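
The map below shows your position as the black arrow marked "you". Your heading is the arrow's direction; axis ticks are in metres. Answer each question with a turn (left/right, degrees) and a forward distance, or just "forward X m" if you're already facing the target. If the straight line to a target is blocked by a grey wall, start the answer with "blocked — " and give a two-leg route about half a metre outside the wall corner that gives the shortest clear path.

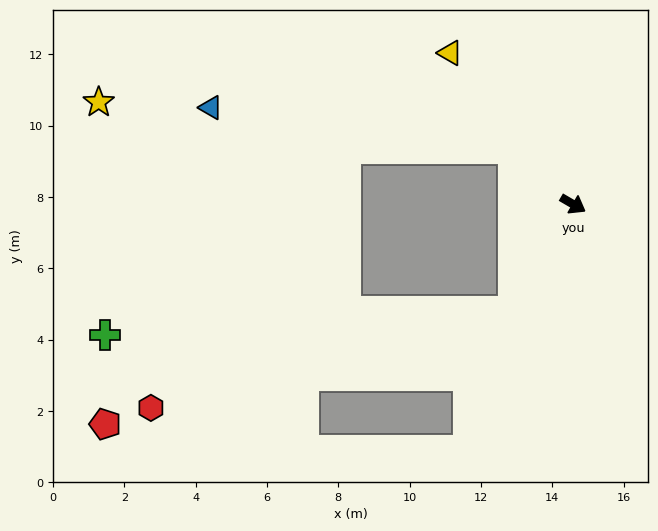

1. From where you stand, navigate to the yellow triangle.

turn left 159°, forward 5.5 m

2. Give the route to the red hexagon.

blocked — turn right 89°, forward 3.4 m, then turn right 46°, forward 10.5 m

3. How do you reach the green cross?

blocked — turn right 89°, forward 3.4 m, then turn right 57°, forward 11.5 m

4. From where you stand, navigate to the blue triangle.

blocked — turn left 168°, forward 2.3 m, then turn left 34°, forward 8.6 m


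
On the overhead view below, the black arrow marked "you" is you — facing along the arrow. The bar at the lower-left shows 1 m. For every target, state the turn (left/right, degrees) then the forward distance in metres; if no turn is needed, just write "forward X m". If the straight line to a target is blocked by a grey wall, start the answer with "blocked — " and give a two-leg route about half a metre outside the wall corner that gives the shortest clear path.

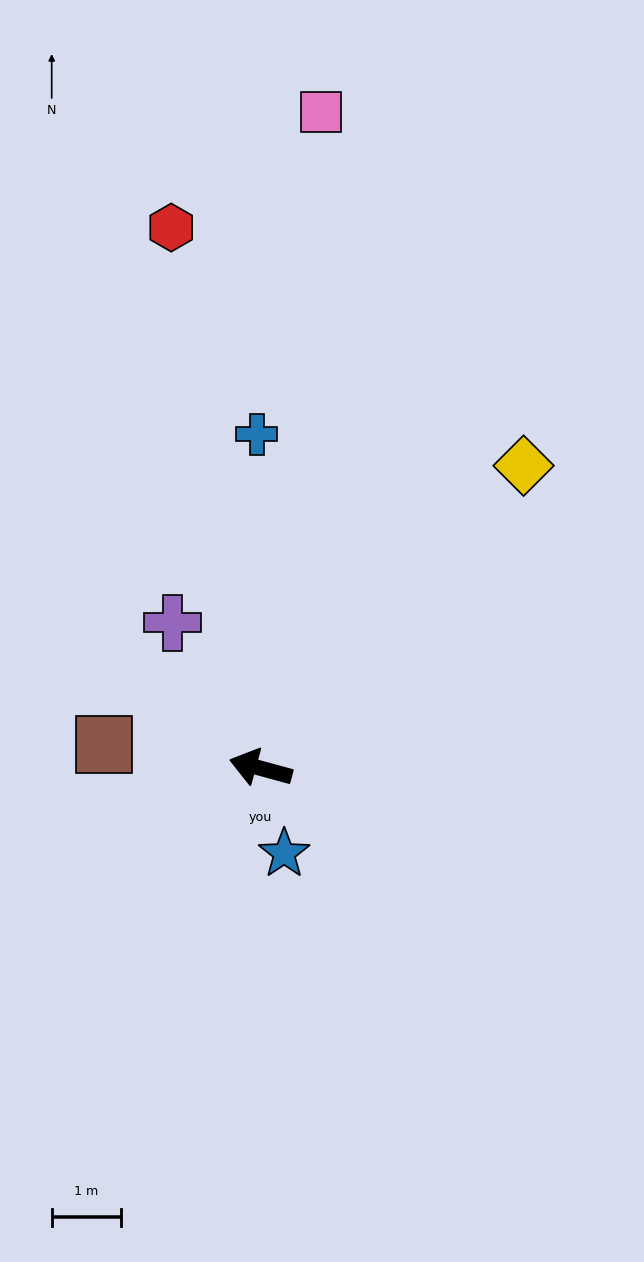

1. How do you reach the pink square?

turn right 80°, forward 9.5 m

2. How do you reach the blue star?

turn left 121°, forward 1.3 m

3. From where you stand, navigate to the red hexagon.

turn right 65°, forward 7.9 m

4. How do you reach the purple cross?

turn right 44°, forward 2.5 m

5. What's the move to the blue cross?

turn right 74°, forward 4.8 m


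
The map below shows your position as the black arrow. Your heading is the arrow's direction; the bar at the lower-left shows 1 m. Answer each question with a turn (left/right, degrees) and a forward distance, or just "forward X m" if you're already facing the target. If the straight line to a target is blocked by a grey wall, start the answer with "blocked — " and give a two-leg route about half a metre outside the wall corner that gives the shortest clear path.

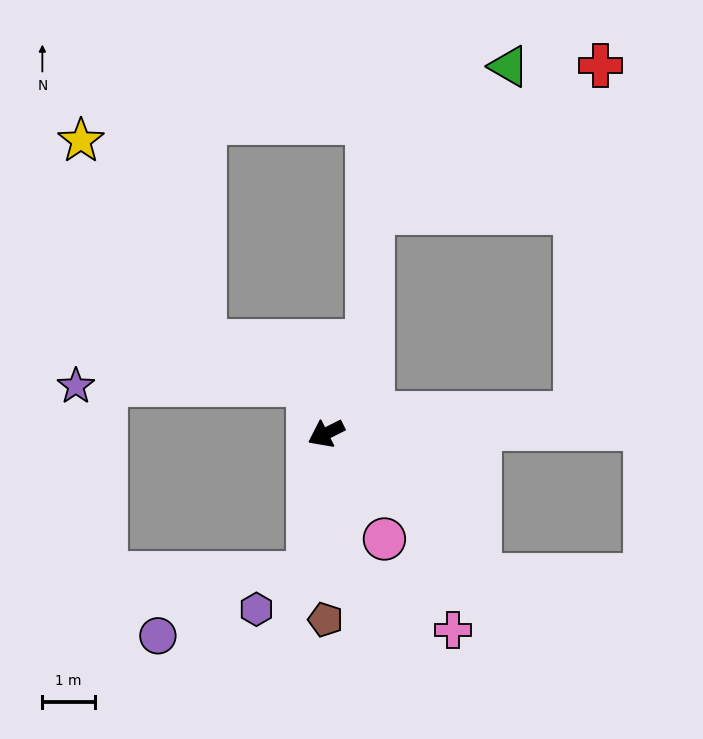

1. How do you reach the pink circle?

turn left 92°, forward 2.3 m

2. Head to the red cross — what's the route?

blocked — turn left 158°, forward 4.8 m, then turn left 81°, forward 6.6 m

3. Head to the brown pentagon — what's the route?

turn left 63°, forward 3.5 m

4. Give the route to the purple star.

blocked — turn right 97°, forward 1.0 m, then turn left 71°, forward 4.4 m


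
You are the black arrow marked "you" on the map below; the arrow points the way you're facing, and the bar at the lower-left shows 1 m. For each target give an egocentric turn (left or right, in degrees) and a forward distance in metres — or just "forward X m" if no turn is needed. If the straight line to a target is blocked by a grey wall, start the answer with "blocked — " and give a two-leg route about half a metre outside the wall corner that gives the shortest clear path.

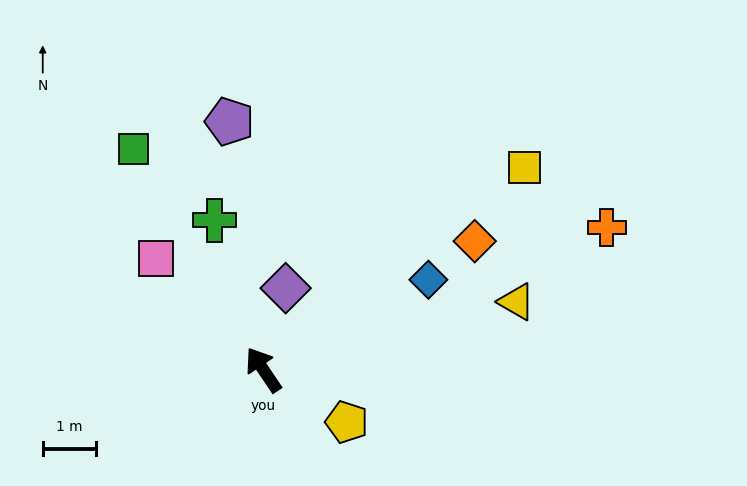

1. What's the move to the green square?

turn right 3°, forward 4.8 m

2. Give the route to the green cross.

turn right 16°, forward 3.0 m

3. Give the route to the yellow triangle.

turn right 109°, forward 5.0 m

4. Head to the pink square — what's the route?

turn left 10°, forward 2.9 m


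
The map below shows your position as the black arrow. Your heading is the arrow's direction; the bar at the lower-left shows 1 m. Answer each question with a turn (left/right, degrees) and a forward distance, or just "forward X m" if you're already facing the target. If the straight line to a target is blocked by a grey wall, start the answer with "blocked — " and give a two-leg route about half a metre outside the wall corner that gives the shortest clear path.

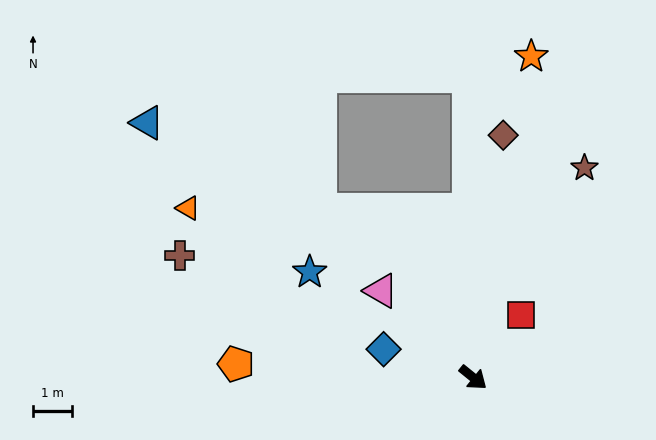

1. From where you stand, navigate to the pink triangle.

turn left 176°, forward 3.2 m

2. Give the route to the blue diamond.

turn right 159°, forward 2.4 m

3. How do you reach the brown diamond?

turn left 122°, forward 6.2 m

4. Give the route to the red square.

turn left 92°, forward 2.0 m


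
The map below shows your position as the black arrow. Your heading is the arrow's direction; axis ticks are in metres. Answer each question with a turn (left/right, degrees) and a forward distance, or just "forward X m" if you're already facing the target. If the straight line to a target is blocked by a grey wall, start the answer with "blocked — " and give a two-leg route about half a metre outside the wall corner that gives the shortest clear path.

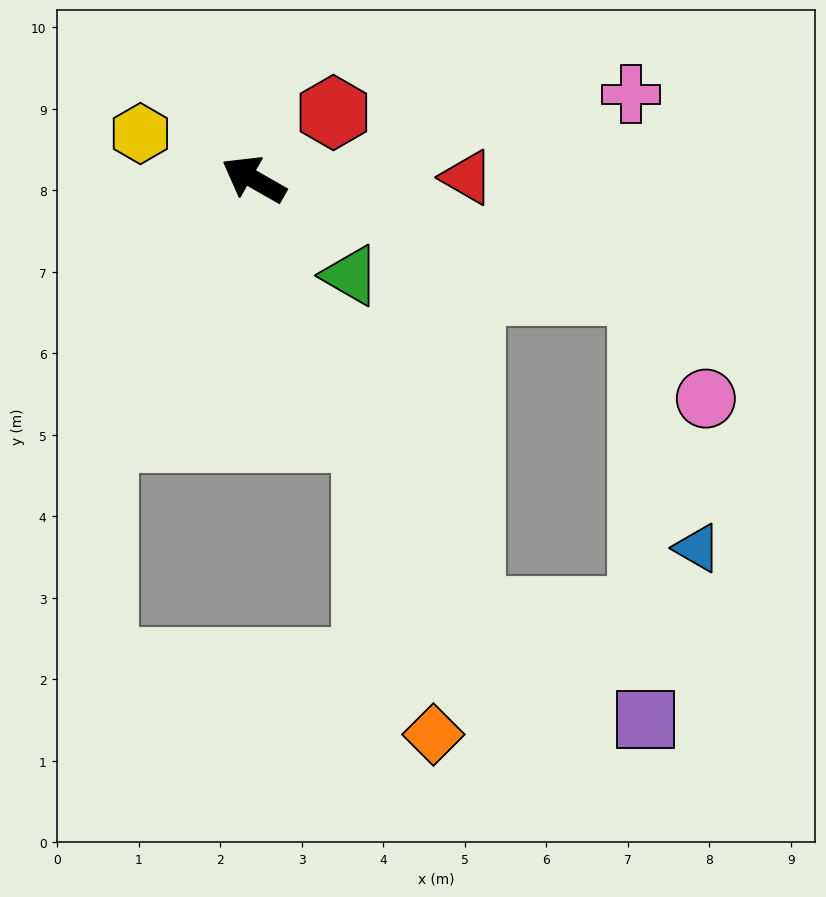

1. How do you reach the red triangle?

turn right 150°, forward 2.6 m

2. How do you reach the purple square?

blocked — turn right 166°, forward 5.0 m, then turn right 74°, forward 5.3 m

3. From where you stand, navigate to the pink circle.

blocked — turn right 166°, forward 5.0 m, then turn right 44°, forward 1.5 m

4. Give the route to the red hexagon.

turn right 110°, forward 1.3 m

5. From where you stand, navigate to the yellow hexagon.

turn left 8°, forward 1.5 m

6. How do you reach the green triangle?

turn left 165°, forward 1.7 m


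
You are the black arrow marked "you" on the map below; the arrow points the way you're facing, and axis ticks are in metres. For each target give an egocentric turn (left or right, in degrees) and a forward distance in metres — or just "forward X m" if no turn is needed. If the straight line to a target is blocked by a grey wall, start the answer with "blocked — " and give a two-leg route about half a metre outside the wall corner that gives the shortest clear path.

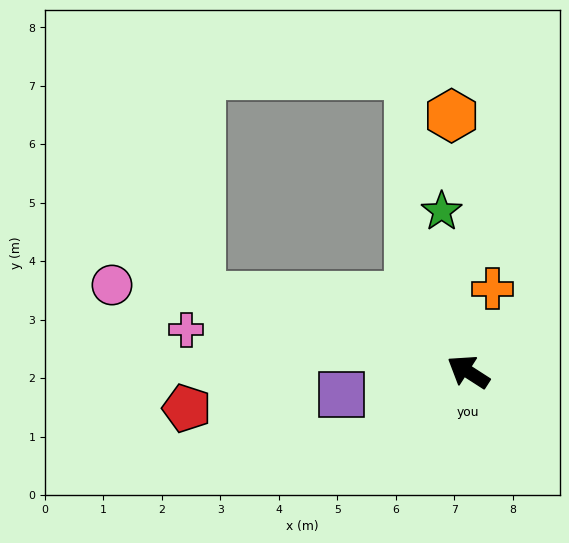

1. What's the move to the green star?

turn right 48°, forward 2.8 m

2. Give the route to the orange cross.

turn right 74°, forward 1.5 m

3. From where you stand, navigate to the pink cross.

turn left 24°, forward 4.9 m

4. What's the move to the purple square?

turn left 43°, forward 2.2 m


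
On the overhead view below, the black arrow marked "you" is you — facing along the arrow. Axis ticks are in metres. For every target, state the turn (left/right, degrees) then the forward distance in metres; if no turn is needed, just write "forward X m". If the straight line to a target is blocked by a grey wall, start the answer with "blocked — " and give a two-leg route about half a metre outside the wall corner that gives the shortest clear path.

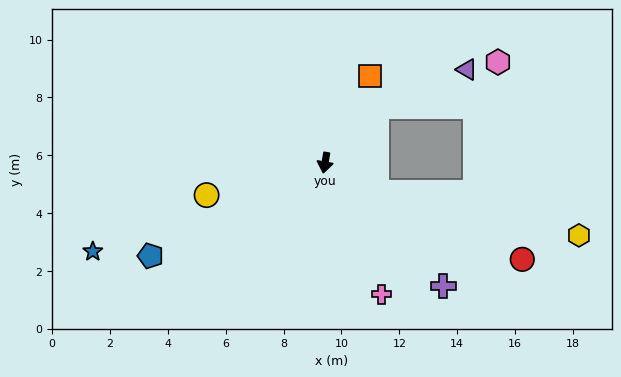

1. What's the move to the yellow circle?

turn right 65°, forward 4.2 m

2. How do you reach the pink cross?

turn left 33°, forward 4.9 m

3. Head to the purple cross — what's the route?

turn left 54°, forward 5.9 m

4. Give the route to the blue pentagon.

turn right 52°, forward 6.8 m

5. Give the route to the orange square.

turn left 163°, forward 3.4 m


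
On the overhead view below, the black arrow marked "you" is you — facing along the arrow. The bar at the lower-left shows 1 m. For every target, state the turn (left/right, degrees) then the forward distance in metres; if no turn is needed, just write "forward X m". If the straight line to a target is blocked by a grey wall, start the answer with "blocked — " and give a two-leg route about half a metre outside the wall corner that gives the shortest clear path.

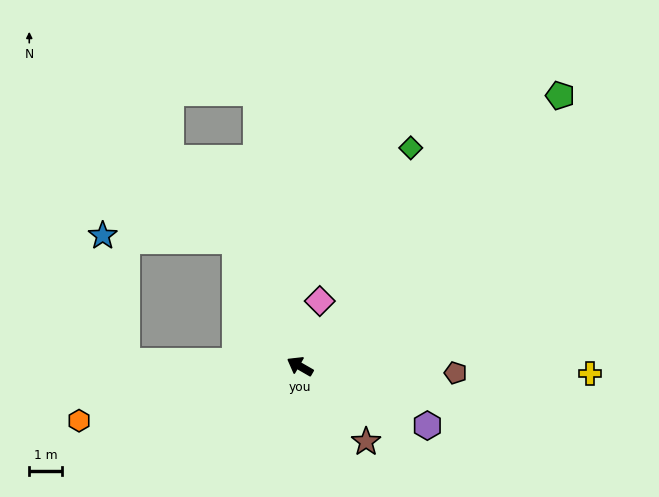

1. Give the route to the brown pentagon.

turn right 153°, forward 4.8 m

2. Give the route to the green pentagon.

turn right 104°, forward 11.6 m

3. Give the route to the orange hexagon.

turn left 44°, forward 7.0 m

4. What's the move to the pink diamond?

turn right 77°, forward 2.1 m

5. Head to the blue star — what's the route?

blocked — turn right 33°, forward 4.4 m, then turn left 61°, forward 4.1 m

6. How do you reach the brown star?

turn left 161°, forward 3.1 m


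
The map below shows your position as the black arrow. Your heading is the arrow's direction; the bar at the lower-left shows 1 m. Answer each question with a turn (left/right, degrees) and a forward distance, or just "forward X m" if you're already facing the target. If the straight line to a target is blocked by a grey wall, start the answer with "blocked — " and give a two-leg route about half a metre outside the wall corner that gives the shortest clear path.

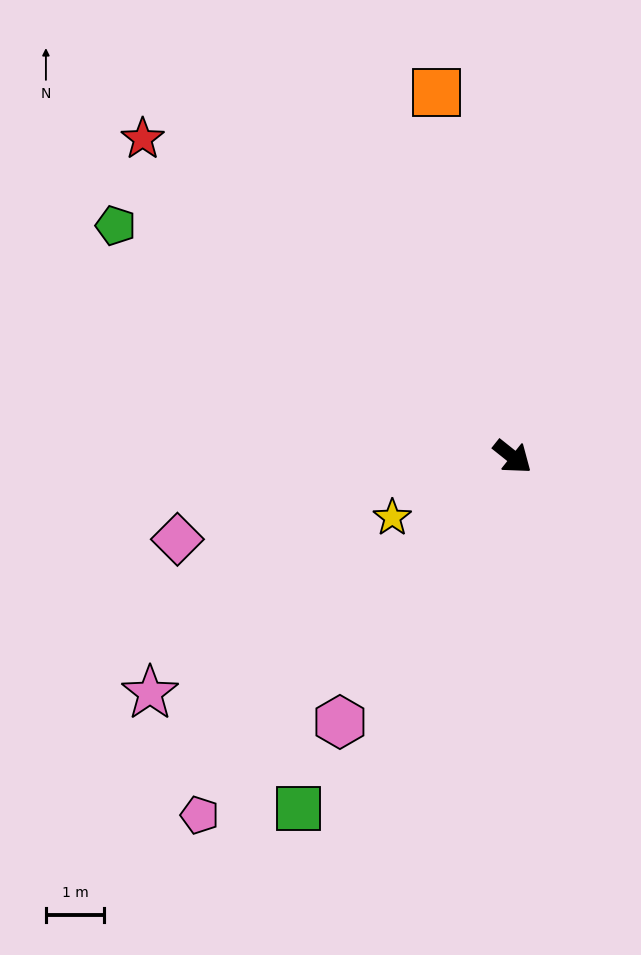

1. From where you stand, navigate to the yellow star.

turn right 115°, forward 2.3 m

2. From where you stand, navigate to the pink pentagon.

turn right 93°, forward 8.2 m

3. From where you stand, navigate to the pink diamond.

turn right 128°, forward 6.0 m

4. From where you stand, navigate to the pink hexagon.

turn right 85°, forward 5.5 m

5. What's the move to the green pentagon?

turn right 172°, forward 7.9 m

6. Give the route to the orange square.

turn left 140°, forward 6.4 m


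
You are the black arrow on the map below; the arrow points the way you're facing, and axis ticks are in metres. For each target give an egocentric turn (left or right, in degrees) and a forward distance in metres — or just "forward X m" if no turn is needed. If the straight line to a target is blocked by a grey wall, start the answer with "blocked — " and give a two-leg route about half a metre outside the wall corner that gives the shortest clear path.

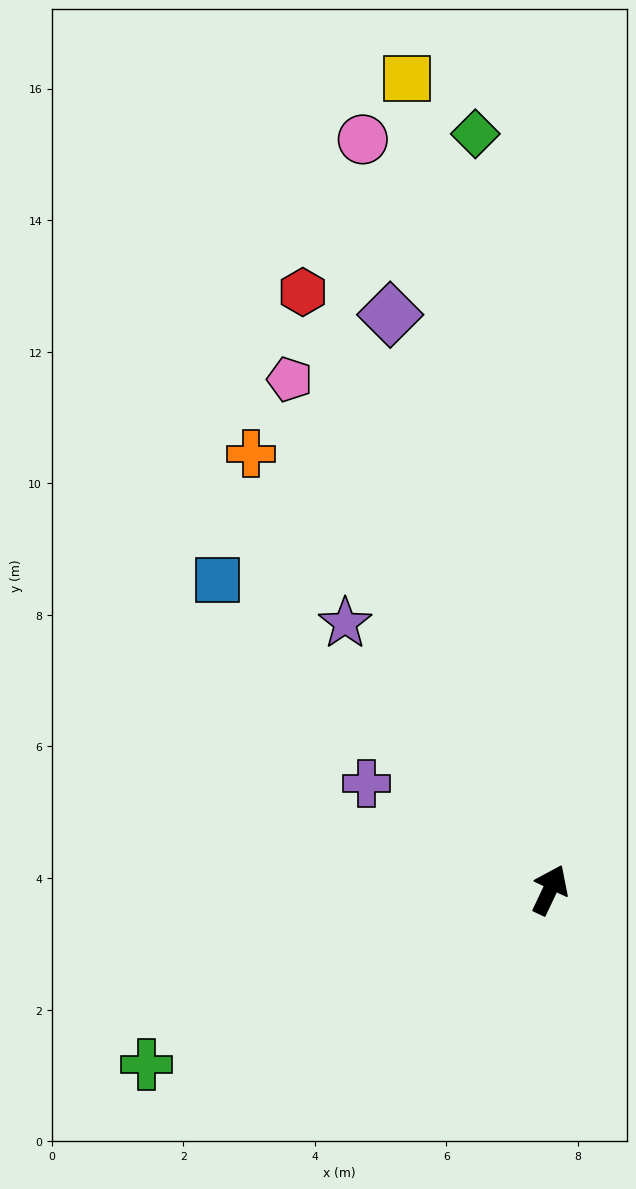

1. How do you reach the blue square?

turn left 72°, forward 6.9 m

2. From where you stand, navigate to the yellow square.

turn left 35°, forward 12.5 m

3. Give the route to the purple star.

turn left 63°, forward 5.1 m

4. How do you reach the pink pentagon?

turn left 52°, forward 8.7 m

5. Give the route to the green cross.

turn left 139°, forward 6.7 m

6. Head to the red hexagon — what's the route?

turn left 48°, forward 9.8 m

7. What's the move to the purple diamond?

turn left 41°, forward 9.1 m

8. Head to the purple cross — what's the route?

turn left 85°, forward 3.2 m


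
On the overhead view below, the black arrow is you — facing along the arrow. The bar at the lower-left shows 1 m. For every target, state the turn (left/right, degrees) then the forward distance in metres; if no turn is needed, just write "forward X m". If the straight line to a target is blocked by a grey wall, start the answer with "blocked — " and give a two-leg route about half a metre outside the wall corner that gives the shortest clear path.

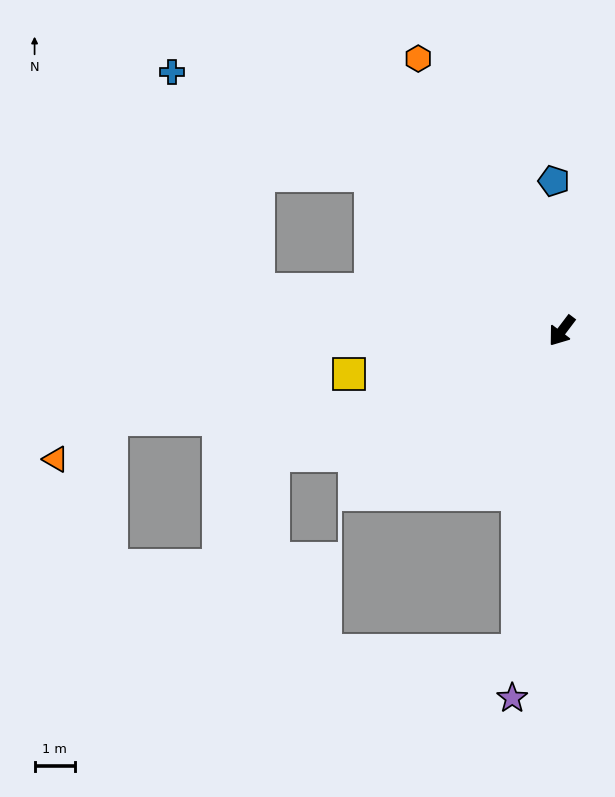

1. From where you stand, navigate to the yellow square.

turn right 41°, forward 5.4 m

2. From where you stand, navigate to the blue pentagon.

turn right 140°, forward 3.7 m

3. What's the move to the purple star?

turn left 29°, forward 9.2 m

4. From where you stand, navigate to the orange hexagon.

turn right 115°, forward 7.6 m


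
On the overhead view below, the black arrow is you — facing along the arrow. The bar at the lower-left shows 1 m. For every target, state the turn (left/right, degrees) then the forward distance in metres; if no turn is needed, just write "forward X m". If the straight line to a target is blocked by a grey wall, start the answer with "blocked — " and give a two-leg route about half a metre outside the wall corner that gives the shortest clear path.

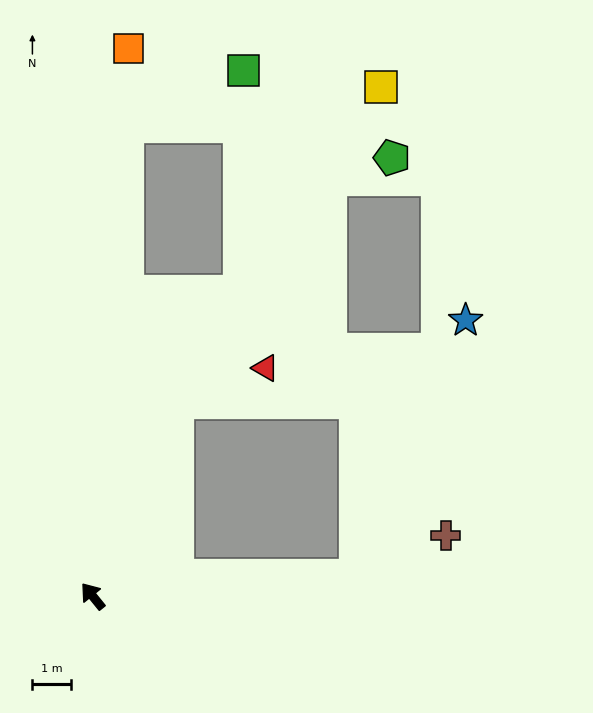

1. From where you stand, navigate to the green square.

blocked — turn right 43°, forward 12.1 m, then turn right 60°, forward 3.3 m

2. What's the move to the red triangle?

blocked — turn right 63°, forward 5.4 m, then turn right 44°, forward 2.4 m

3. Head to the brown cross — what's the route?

blocked — turn right 125°, forward 6.8 m, then turn left 20°, forward 2.5 m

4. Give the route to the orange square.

turn right 43°, forward 14.1 m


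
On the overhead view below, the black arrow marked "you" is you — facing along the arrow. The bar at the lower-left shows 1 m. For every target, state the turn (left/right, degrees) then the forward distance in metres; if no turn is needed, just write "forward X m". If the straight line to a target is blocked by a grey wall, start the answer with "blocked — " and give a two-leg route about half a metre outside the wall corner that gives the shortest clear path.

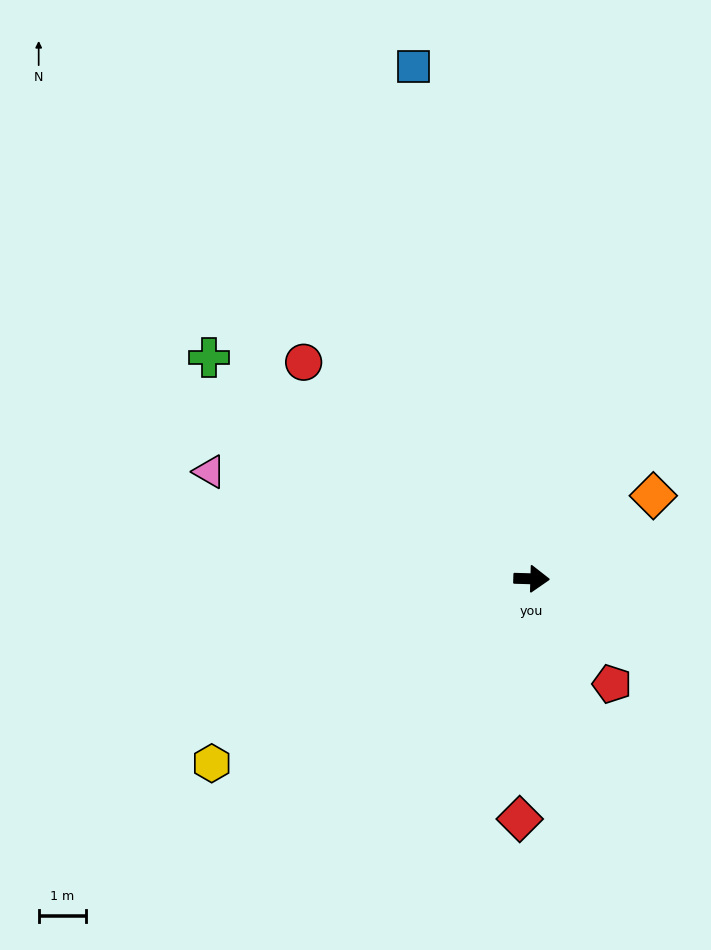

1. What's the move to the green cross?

turn left 147°, forward 8.2 m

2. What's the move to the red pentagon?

turn right 51°, forward 2.8 m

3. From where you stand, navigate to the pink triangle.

turn left 163°, forward 7.1 m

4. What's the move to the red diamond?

turn right 91°, forward 5.1 m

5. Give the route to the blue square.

turn left 105°, forward 11.1 m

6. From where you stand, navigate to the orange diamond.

turn left 36°, forward 3.1 m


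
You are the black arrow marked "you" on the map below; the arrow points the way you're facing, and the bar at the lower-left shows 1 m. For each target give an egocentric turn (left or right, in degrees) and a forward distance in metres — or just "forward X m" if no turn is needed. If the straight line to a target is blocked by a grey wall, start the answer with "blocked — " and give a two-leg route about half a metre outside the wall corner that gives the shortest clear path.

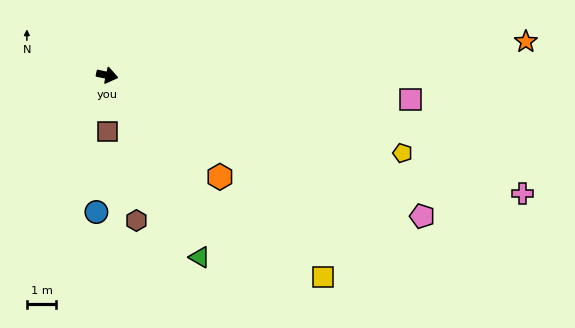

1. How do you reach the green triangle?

turn right 51°, forward 6.9 m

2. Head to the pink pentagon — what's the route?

turn right 12°, forward 11.7 m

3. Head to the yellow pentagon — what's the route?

turn right 3°, forward 10.3 m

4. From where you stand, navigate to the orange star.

turn left 17°, forward 14.2 m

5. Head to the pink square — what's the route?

turn left 8°, forward 10.3 m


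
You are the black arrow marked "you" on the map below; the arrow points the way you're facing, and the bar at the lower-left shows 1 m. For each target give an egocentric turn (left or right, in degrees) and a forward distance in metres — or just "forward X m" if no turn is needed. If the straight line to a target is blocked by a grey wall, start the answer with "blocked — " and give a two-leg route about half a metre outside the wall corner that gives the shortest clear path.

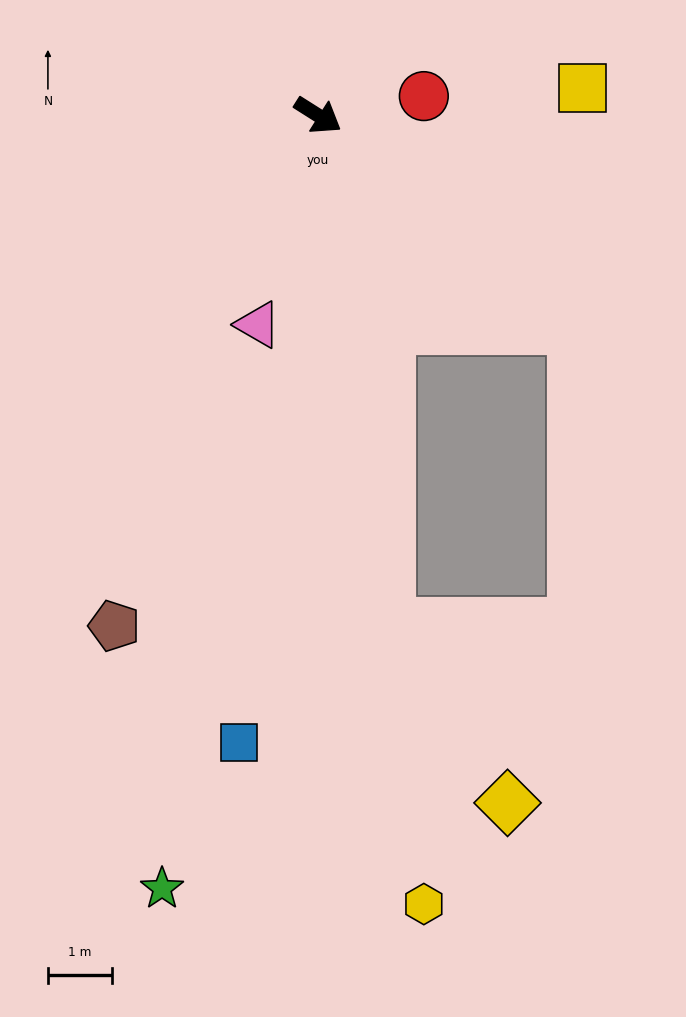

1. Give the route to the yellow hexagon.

turn right 50°, forward 12.5 m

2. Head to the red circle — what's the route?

turn left 43°, forward 1.7 m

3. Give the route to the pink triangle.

turn right 74°, forward 3.4 m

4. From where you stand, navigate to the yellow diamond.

blocked — turn right 50°, forward 8.1 m, then turn left 26°, forward 3.4 m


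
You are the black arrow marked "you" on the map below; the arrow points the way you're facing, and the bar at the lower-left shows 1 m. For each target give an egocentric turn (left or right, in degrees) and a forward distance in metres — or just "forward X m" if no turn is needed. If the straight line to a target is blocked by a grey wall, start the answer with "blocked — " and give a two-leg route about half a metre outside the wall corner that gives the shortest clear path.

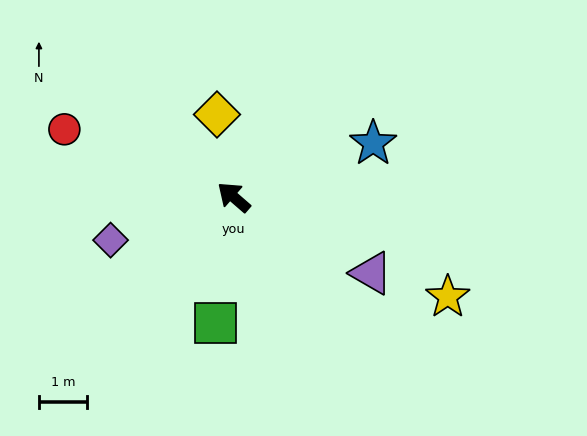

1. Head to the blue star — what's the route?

turn right 118°, forward 3.1 m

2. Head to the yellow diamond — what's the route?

turn right 38°, forward 1.8 m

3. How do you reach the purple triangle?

turn right 168°, forward 3.3 m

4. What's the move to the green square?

turn left 123°, forward 2.6 m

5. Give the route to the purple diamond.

turn left 60°, forward 2.7 m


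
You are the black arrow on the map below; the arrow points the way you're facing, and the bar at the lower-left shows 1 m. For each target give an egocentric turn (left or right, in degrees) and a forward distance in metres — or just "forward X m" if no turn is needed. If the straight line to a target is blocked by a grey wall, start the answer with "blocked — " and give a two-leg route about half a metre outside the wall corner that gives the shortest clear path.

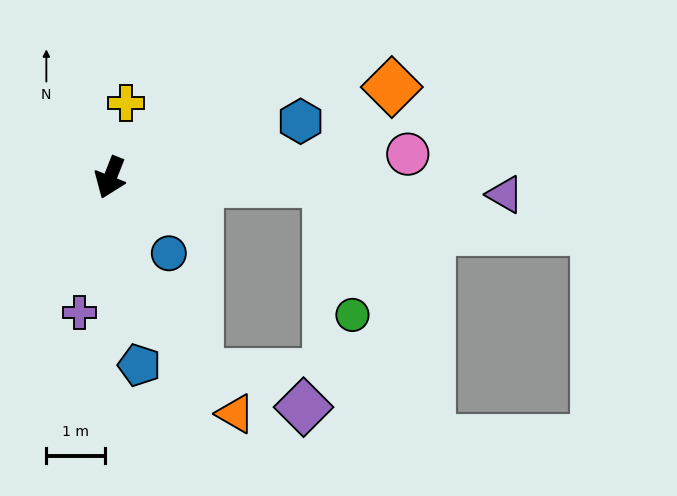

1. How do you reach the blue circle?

turn left 59°, forward 1.6 m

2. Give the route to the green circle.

blocked — turn left 110°, forward 3.7 m, then turn right 78°, forward 2.3 m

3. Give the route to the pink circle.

turn left 116°, forward 5.1 m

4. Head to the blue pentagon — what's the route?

turn left 30°, forward 3.2 m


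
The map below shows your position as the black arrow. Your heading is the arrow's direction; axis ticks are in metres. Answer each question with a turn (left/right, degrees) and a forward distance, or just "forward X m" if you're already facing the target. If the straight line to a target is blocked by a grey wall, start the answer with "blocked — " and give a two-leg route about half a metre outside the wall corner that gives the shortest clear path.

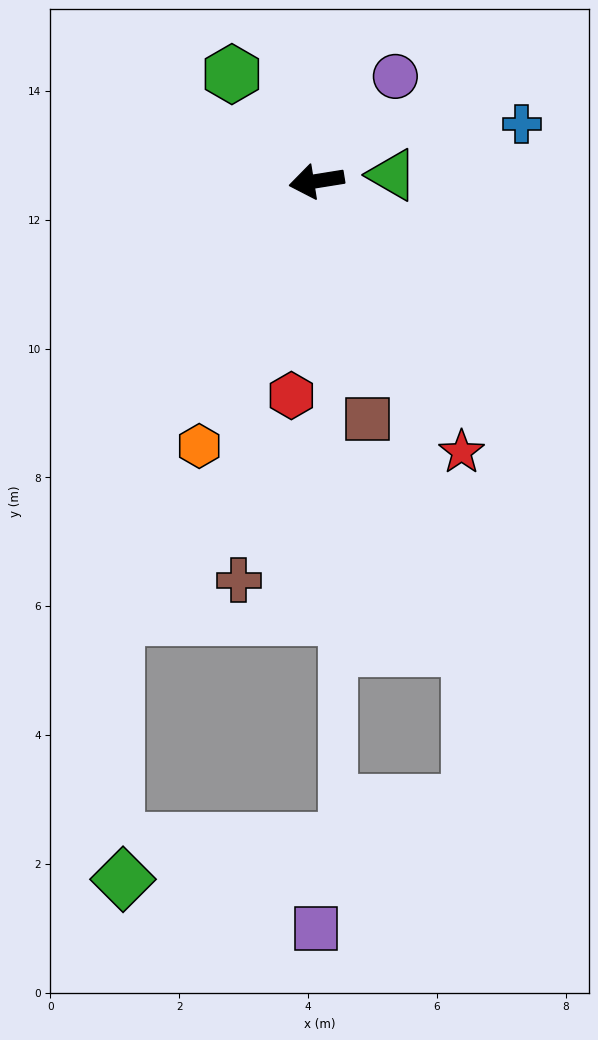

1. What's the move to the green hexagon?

turn right 61°, forward 2.1 m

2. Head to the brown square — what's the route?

turn left 93°, forward 3.8 m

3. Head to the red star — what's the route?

turn left 109°, forward 4.8 m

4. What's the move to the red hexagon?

turn left 74°, forward 3.3 m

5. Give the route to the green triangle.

turn left 176°, forward 1.2 m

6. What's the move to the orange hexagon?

turn left 57°, forward 4.5 m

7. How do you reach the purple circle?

turn right 136°, forward 2.0 m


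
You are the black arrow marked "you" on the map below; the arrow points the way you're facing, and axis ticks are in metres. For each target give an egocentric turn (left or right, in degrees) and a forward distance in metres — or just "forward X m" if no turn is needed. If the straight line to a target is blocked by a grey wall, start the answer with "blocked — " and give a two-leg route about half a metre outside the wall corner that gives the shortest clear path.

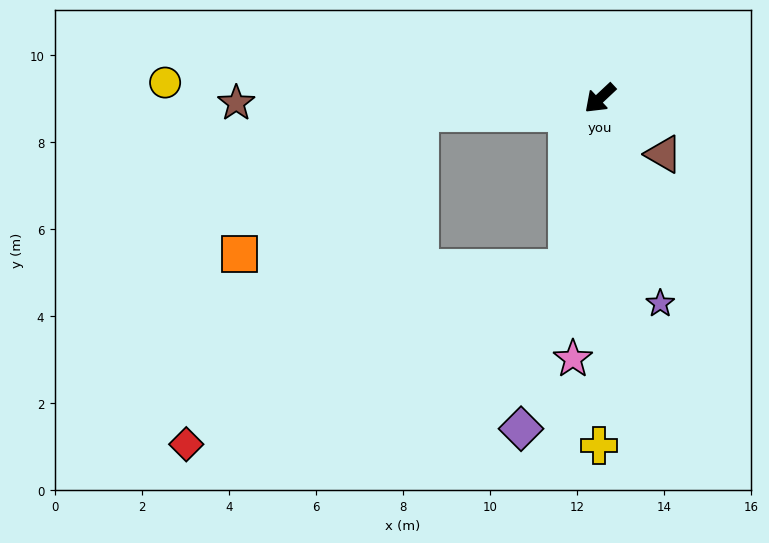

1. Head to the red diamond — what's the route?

blocked — turn right 38°, forward 4.1 m, then turn left 50°, forward 9.3 m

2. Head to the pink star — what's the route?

turn left 41°, forward 6.0 m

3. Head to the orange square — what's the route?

blocked — turn right 38°, forward 4.1 m, then turn left 33°, forward 5.3 m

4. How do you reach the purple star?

turn left 63°, forward 4.9 m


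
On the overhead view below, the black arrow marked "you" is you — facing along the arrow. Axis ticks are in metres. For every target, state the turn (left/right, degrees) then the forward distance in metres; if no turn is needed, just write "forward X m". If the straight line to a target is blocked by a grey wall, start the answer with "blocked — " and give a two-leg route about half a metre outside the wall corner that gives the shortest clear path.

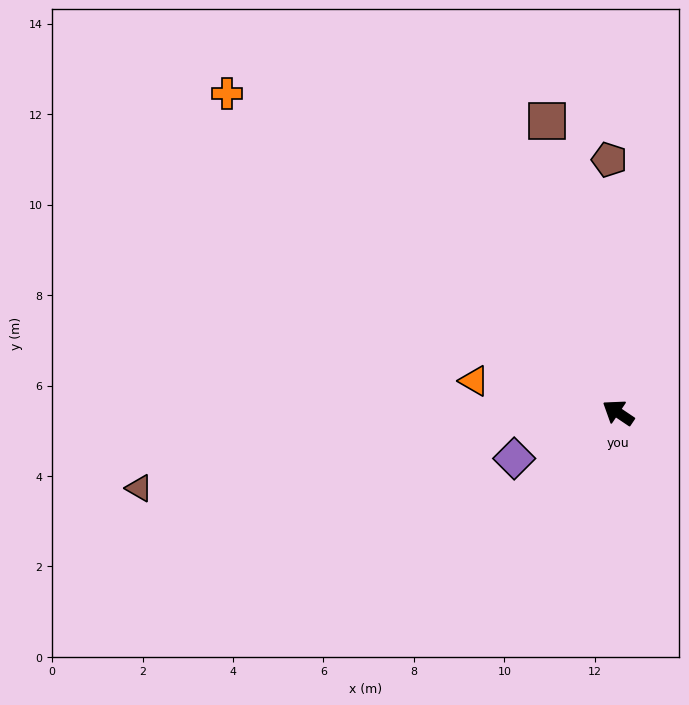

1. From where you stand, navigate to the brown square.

turn right 42°, forward 6.6 m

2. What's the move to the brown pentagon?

turn right 54°, forward 5.6 m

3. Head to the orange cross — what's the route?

turn right 5°, forward 11.2 m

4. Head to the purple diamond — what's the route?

turn left 58°, forward 2.5 m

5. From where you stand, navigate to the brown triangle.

turn left 43°, forward 10.7 m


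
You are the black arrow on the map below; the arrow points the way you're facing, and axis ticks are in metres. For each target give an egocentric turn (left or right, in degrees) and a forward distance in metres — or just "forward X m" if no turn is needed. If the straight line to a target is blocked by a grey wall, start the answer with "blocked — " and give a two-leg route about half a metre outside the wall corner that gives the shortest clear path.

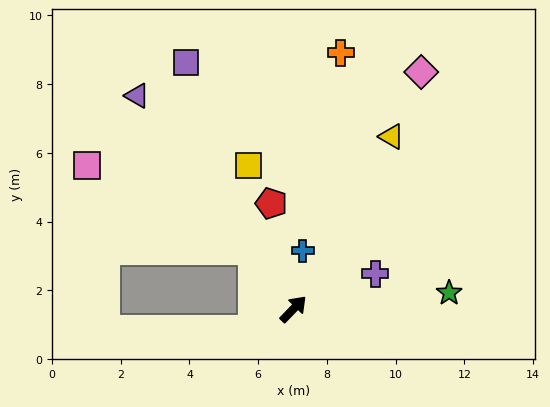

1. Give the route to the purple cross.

turn right 23°, forward 2.6 m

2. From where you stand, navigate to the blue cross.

turn left 35°, forward 1.7 m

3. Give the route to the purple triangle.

turn left 80°, forward 7.7 m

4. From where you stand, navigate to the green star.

turn right 40°, forward 4.6 m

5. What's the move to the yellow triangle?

turn left 14°, forward 5.8 m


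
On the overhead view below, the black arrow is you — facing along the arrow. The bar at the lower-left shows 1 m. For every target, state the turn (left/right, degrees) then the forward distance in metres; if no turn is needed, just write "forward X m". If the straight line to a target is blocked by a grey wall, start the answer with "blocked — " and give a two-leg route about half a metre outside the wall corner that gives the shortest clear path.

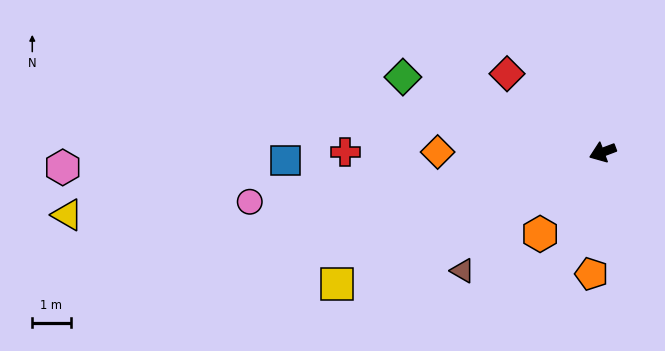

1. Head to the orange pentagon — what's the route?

turn left 64°, forward 3.2 m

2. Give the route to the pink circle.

turn right 13°, forward 9.3 m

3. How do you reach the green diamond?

turn right 41°, forward 5.6 m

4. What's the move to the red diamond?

turn right 60°, forward 3.2 m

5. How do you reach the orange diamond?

turn right 21°, forward 4.3 m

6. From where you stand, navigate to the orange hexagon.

turn left 32°, forward 2.7 m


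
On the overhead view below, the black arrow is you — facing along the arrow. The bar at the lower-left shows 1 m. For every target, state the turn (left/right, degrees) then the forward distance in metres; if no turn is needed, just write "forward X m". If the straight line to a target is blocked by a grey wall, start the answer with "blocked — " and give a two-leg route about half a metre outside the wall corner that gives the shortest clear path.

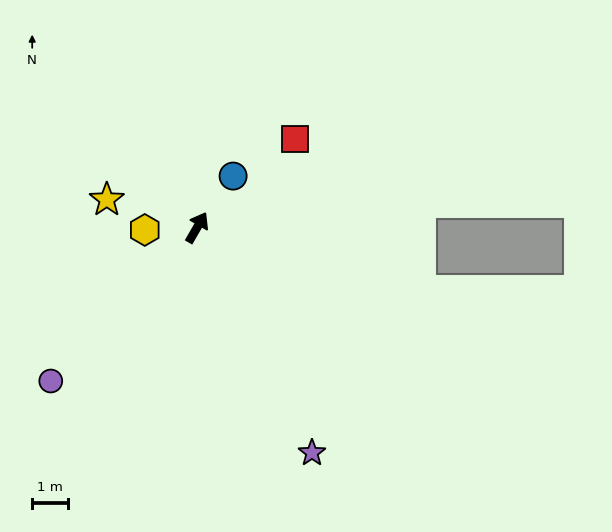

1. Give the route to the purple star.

turn right 123°, forward 7.1 m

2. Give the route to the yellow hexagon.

turn left 123°, forward 1.5 m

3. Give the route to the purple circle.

turn left 166°, forward 5.9 m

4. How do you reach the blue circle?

turn right 5°, forward 1.8 m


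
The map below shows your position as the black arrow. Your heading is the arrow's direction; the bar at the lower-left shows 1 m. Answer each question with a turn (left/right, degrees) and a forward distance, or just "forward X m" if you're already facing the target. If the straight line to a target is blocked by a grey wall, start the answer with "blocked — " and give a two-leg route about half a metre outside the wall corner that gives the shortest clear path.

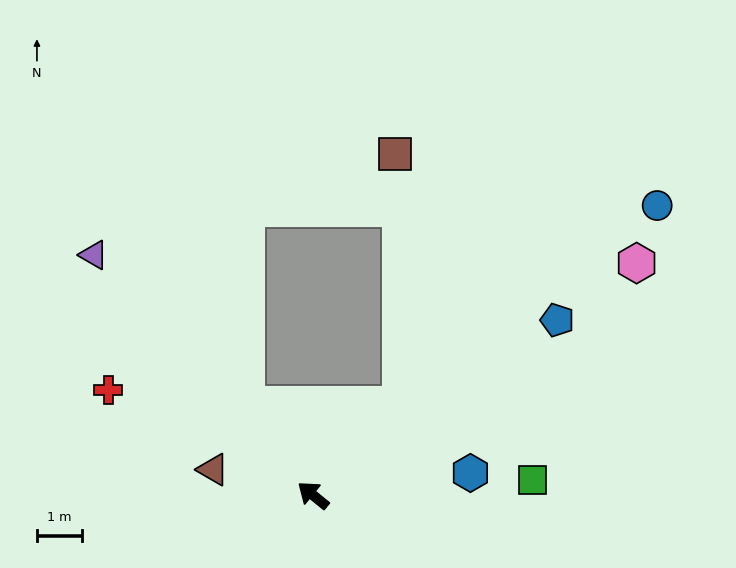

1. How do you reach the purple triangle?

turn right 8°, forward 7.3 m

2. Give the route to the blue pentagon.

turn right 105°, forward 6.7 m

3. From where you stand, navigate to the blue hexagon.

turn right 133°, forward 3.6 m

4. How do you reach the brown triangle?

turn left 25°, forward 2.3 m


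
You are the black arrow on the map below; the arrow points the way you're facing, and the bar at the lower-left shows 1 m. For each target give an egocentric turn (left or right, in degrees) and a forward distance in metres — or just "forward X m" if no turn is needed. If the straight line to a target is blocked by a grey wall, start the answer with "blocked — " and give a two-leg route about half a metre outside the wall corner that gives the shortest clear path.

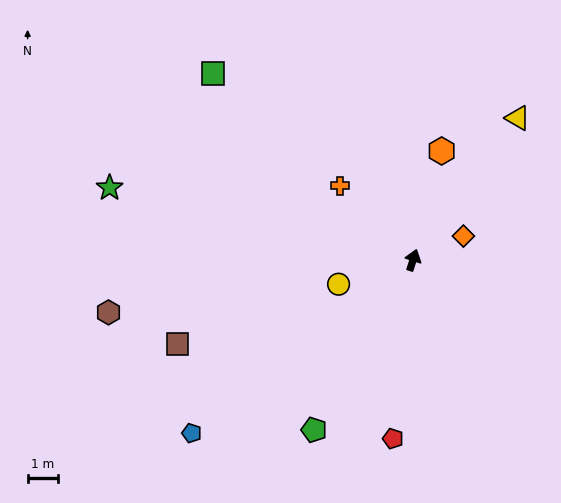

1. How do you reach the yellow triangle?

turn right 18°, forward 5.9 m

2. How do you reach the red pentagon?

turn right 169°, forward 6.0 m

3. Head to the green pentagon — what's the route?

turn left 168°, forward 6.6 m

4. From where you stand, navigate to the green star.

turn left 94°, forward 10.4 m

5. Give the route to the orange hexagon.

turn left 3°, forward 3.8 m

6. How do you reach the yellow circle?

turn left 126°, forward 2.6 m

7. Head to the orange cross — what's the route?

turn left 62°, forward 3.5 m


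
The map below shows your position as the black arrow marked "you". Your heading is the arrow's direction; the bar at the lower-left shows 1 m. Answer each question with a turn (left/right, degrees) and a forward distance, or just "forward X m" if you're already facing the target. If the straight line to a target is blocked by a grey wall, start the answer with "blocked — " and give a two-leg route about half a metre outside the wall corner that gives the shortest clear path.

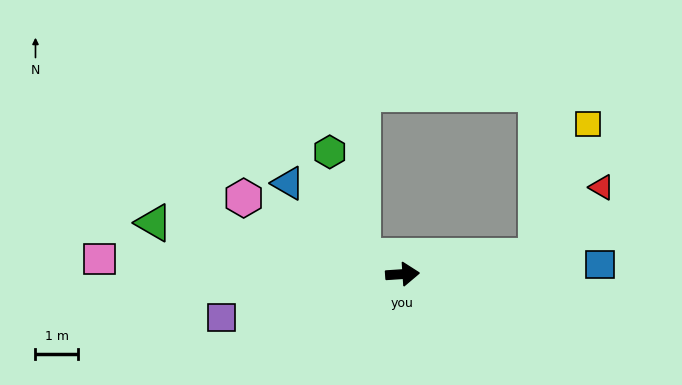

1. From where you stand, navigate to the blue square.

forward 4.7 m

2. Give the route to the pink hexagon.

turn left 151°, forward 4.1 m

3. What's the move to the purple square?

turn right 170°, forward 4.4 m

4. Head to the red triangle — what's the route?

blocked — turn left 4°, forward 3.2 m, then turn left 38°, forward 2.2 m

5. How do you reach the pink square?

turn left 173°, forward 7.1 m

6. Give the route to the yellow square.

blocked — turn left 4°, forward 3.2 m, then turn left 61°, forward 3.3 m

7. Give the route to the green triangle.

turn left 165°, forward 6.0 m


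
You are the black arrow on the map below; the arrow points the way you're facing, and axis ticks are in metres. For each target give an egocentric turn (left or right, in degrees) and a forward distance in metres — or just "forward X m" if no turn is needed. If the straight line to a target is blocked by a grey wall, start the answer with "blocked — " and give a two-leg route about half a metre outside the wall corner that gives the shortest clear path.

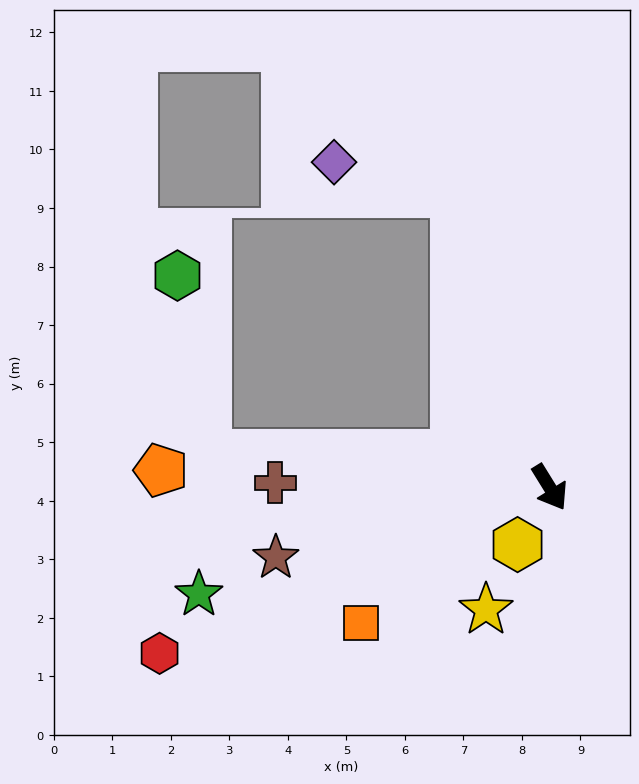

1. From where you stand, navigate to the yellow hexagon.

turn right 61°, forward 1.1 m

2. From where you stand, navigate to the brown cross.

turn right 123°, forward 4.7 m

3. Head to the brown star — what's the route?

turn right 107°, forward 4.8 m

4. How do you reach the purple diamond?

blocked — turn left 166°, forward 5.3 m, then turn left 58°, forward 2.1 m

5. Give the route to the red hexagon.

turn right 99°, forward 7.2 m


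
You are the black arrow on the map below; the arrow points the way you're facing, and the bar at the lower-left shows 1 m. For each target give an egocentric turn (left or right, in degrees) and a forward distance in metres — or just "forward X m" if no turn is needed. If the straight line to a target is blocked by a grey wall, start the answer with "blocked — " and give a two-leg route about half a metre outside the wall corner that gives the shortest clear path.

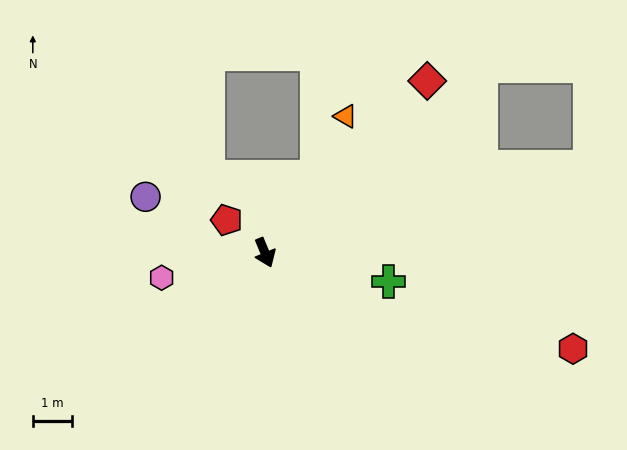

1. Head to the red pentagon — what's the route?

turn right 153°, forward 1.3 m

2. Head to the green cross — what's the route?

turn left 54°, forward 3.2 m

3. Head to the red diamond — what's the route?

turn left 114°, forward 6.0 m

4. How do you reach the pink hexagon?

turn right 99°, forward 2.7 m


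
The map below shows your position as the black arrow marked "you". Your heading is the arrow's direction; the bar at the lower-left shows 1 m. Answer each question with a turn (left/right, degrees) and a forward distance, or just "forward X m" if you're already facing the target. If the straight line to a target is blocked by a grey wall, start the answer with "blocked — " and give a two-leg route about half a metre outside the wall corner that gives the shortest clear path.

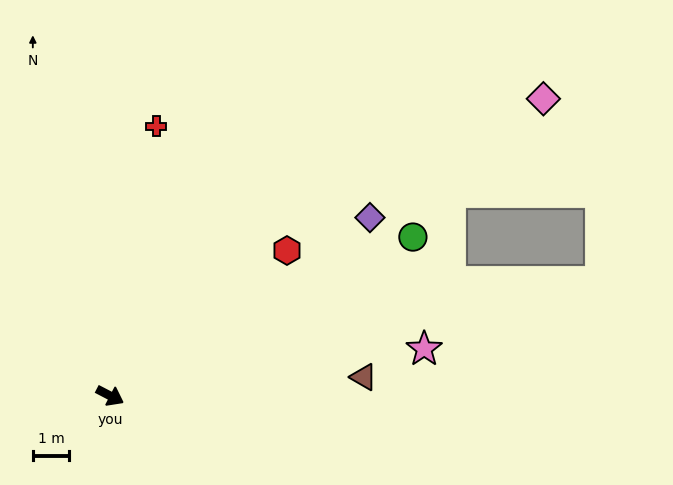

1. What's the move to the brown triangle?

turn left 32°, forward 7.0 m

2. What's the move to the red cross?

turn left 108°, forward 7.6 m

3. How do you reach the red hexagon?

turn left 67°, forward 6.3 m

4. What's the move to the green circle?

turn left 55°, forward 9.5 m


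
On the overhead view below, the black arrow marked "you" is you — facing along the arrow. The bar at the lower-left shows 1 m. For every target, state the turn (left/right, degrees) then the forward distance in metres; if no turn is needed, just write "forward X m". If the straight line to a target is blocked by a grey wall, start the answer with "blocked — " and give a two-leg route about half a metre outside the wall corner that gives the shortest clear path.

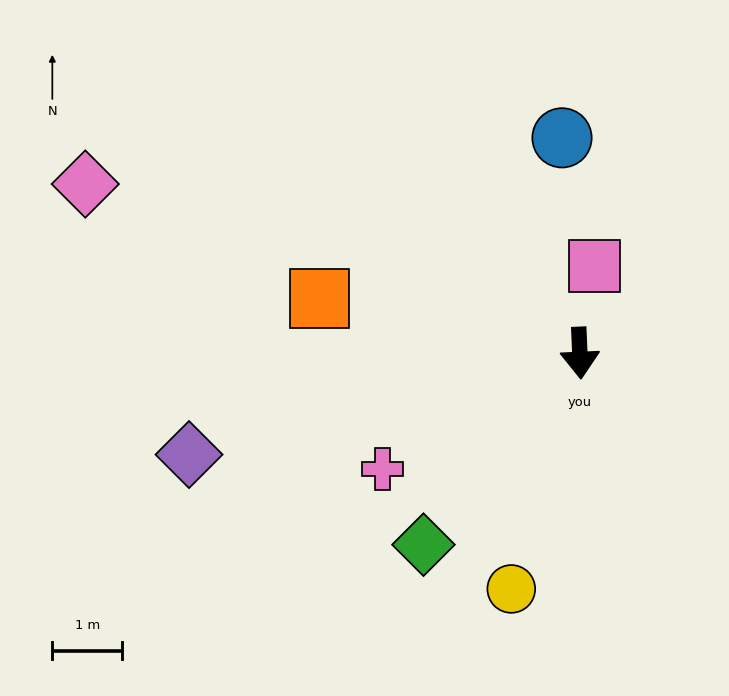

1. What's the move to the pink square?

turn left 168°, forward 1.3 m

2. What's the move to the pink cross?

turn right 62°, forward 3.3 m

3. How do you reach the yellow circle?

turn right 19°, forward 3.5 m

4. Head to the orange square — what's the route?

turn right 104°, forward 3.8 m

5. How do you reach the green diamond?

turn right 42°, forward 3.5 m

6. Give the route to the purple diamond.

turn right 78°, forward 5.8 m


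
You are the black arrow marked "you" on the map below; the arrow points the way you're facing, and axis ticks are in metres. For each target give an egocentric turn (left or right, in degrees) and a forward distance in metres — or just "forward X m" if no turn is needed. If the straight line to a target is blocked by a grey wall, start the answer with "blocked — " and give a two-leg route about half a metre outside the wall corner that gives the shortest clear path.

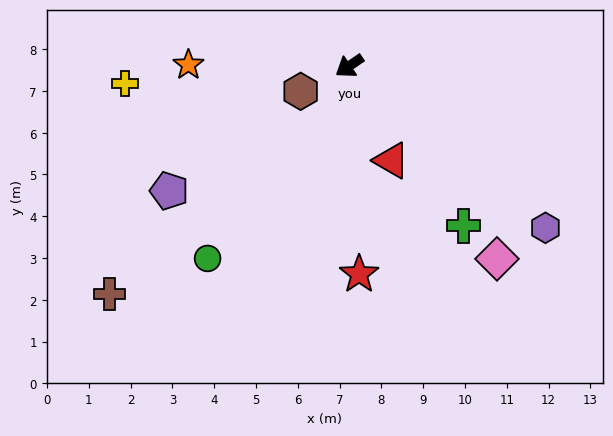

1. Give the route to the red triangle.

turn left 80°, forward 2.5 m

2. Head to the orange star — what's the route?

turn right 35°, forward 3.9 m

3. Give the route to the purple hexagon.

turn left 106°, forward 6.1 m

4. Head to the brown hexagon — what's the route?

turn right 7°, forward 1.3 m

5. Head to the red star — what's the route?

turn left 59°, forward 5.0 m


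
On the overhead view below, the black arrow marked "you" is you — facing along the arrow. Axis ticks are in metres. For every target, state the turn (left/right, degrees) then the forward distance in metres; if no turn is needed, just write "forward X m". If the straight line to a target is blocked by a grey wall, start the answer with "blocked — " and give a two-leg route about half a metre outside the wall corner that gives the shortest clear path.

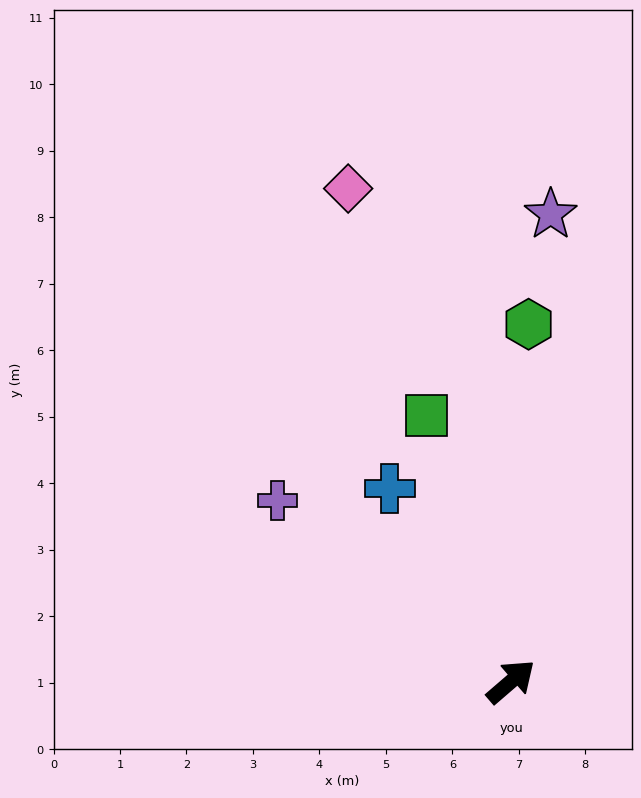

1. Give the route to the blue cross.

turn left 81°, forward 3.4 m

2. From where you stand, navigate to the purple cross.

turn left 101°, forward 4.4 m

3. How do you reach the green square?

turn left 67°, forward 4.2 m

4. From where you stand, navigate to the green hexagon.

turn left 46°, forward 5.4 m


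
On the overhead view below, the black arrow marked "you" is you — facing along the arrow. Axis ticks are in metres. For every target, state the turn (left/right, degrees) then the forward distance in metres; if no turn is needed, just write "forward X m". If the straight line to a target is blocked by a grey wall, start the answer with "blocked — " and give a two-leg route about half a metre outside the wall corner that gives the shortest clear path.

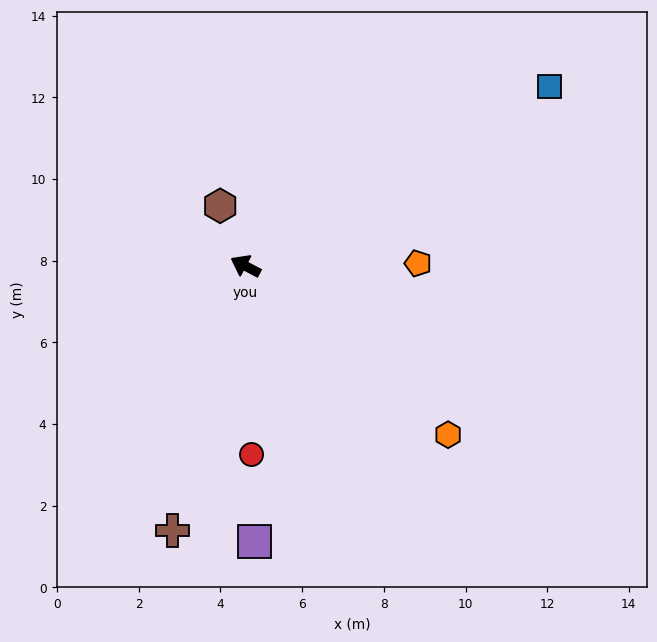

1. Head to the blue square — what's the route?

turn right 122°, forward 8.6 m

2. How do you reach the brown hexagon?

turn right 39°, forward 1.6 m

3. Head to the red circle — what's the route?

turn left 120°, forward 4.6 m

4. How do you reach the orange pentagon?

turn right 151°, forward 4.2 m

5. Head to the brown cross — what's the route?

turn left 102°, forward 6.7 m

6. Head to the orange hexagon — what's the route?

turn left 168°, forward 6.5 m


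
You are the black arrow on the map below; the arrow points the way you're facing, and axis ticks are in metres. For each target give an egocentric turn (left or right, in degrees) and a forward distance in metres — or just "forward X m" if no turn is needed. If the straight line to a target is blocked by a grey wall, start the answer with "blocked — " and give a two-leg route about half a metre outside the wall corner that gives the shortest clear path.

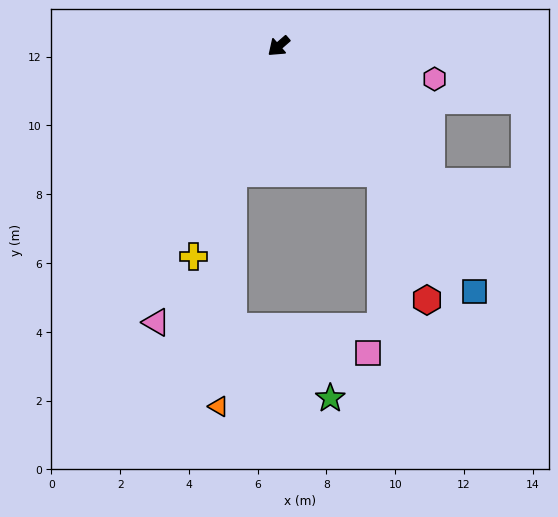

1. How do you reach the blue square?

turn left 88°, forward 9.1 m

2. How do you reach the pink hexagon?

turn left 127°, forward 4.6 m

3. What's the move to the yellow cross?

turn left 27°, forward 6.6 m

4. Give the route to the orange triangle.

blocked — turn left 29°, forward 3.9 m, then turn left 17°, forward 6.8 m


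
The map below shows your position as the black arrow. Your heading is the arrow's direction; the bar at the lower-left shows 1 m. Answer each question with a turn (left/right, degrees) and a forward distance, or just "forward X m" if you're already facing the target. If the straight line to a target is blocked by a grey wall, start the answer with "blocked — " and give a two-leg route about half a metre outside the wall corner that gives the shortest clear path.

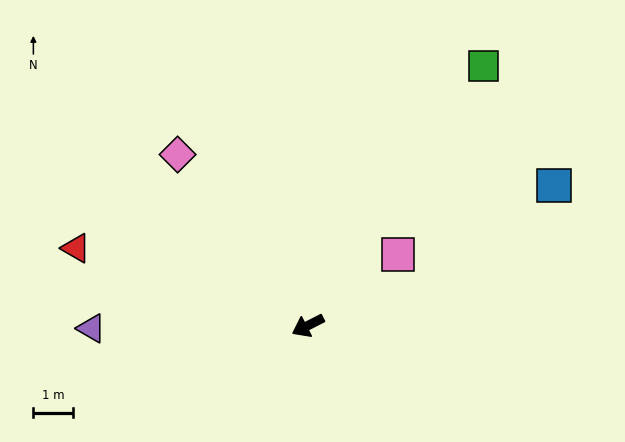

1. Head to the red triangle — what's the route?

turn right 46°, forward 6.1 m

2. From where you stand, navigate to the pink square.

turn right 169°, forward 2.9 m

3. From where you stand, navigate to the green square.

turn right 151°, forward 7.8 m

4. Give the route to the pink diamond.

turn right 80°, forward 5.4 m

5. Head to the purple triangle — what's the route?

turn right 26°, forward 5.4 m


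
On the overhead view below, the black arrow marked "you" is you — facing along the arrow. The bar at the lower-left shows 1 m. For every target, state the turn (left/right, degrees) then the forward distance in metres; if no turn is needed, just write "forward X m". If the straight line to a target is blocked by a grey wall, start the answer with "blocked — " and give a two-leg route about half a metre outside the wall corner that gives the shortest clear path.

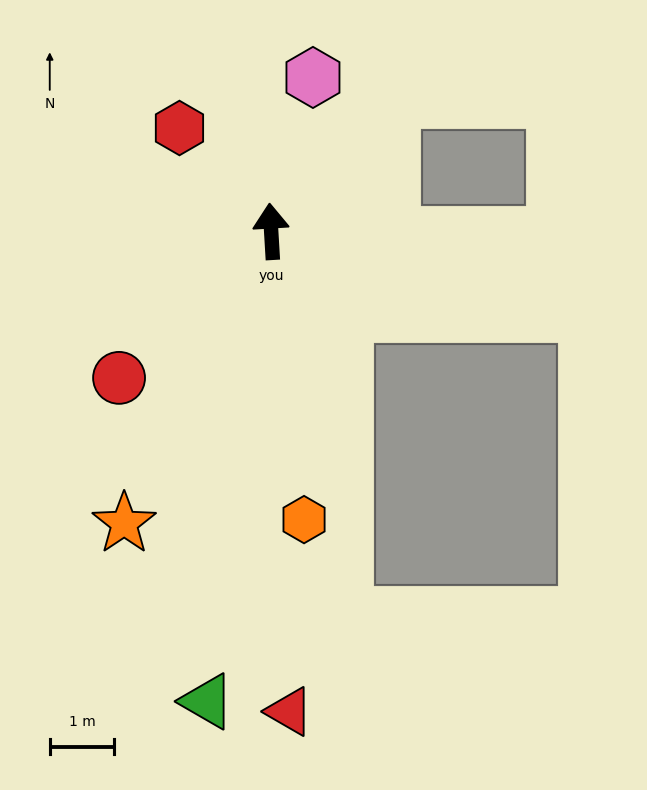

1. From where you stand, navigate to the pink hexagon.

turn right 19°, forward 2.5 m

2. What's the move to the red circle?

turn left 131°, forward 3.3 m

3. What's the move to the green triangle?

turn left 169°, forward 7.4 m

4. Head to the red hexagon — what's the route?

turn left 38°, forward 2.1 m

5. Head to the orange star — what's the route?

turn left 150°, forward 5.1 m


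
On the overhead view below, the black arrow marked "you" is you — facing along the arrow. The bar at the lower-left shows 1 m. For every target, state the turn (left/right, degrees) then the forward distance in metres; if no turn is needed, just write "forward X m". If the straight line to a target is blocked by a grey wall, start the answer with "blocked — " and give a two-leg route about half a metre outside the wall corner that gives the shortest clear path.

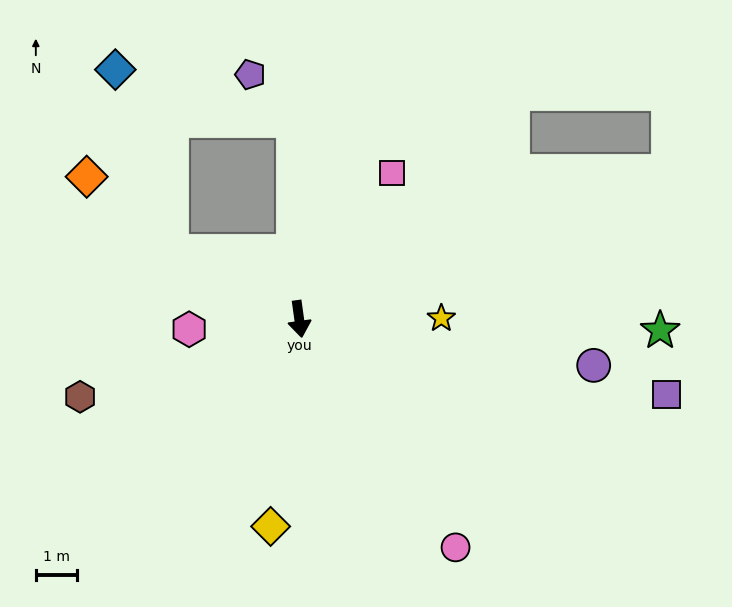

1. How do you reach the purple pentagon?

blocked — turn left 174°, forward 4.8 m, then turn left 41°, forward 1.5 m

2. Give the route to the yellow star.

turn left 82°, forward 3.5 m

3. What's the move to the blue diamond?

blocked — turn right 126°, forward 3.5 m, then turn right 45°, forward 4.6 m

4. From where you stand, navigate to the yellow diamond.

turn right 16°, forward 5.1 m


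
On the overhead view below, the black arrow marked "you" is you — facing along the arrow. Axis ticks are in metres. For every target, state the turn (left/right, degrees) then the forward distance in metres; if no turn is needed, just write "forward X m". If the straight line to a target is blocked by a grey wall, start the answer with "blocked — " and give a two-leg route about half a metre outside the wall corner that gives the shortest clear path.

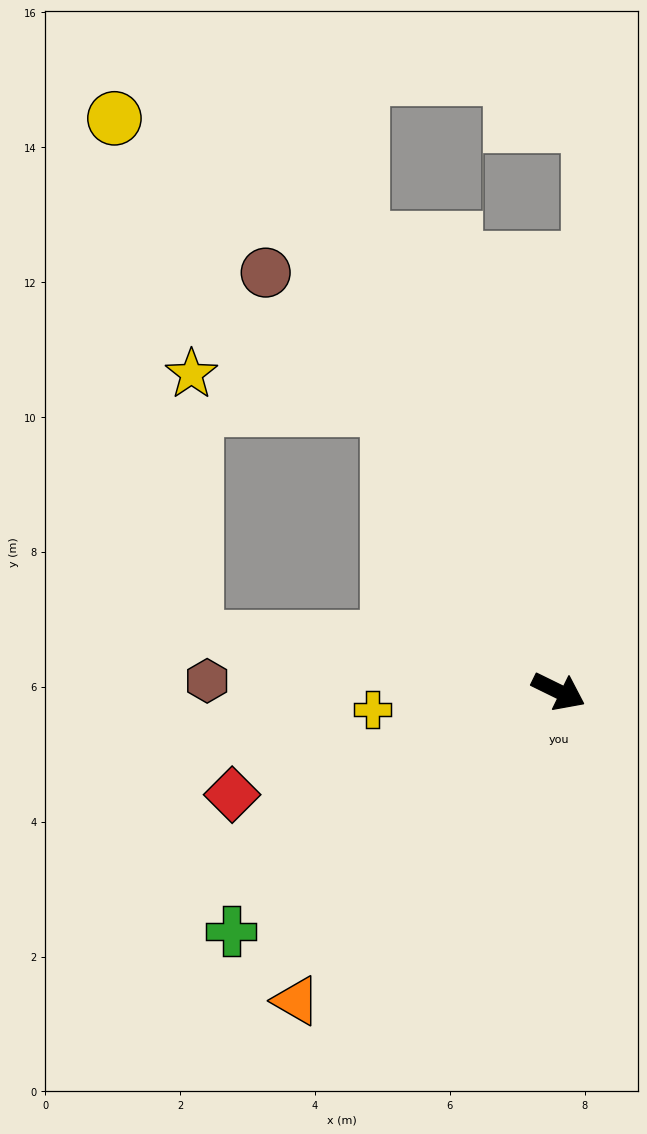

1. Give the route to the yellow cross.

turn right 148°, forward 2.8 m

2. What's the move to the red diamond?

turn right 136°, forward 5.1 m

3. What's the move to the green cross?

turn right 118°, forward 6.0 m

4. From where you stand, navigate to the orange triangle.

turn right 104°, forward 6.0 m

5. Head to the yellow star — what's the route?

blocked — turn left 147°, forward 4.9 m, then turn left 50°, forward 3.0 m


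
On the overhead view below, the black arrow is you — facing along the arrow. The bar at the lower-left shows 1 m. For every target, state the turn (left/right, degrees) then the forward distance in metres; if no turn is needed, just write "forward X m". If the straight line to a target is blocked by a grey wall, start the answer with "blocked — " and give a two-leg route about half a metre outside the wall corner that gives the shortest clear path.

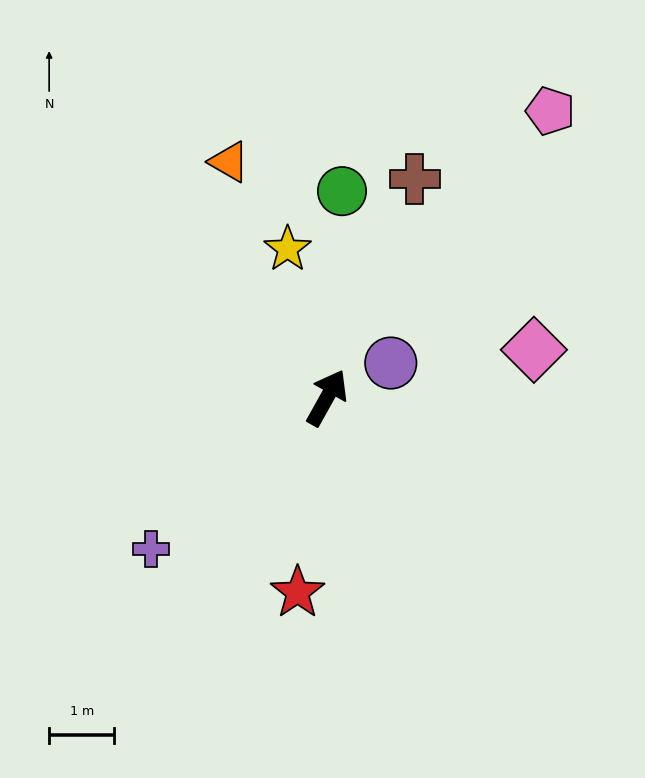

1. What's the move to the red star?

turn right 159°, forward 3.0 m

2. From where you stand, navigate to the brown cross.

turn left 7°, forward 3.6 m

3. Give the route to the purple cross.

turn left 160°, forward 3.6 m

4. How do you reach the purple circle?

turn right 32°, forward 1.1 m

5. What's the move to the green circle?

turn left 25°, forward 3.2 m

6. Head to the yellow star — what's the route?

turn left 44°, forward 2.4 m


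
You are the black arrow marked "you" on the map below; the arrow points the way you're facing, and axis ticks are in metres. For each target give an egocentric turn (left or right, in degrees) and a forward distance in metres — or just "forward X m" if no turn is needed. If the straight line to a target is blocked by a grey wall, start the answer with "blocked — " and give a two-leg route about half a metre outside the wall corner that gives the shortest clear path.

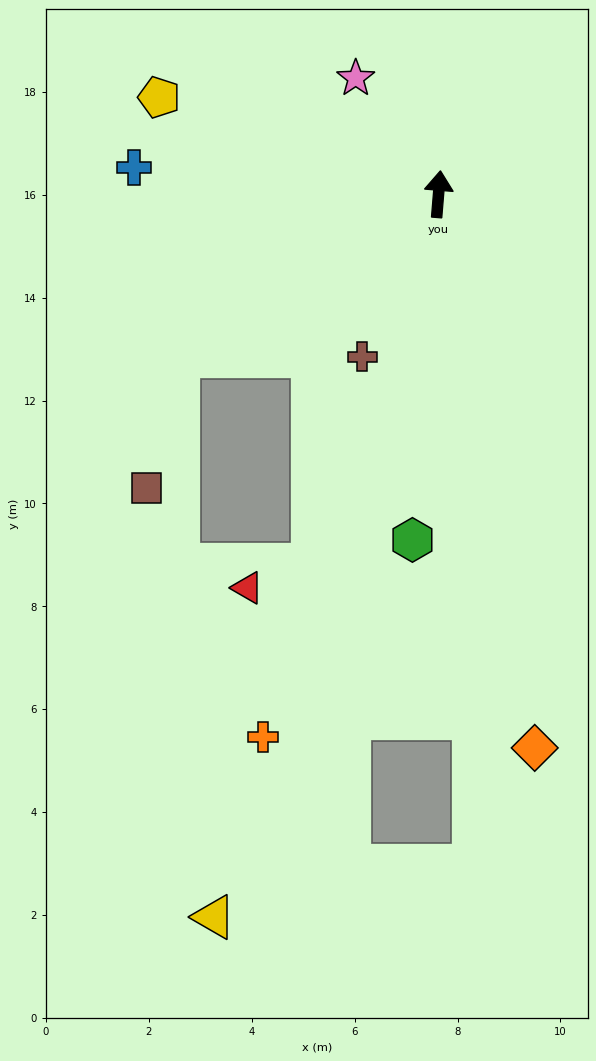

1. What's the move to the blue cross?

turn left 90°, forward 5.9 m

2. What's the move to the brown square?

blocked — turn left 127°, forward 6.0 m, then turn left 44°, forward 2.6 m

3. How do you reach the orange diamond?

turn right 165°, forward 10.9 m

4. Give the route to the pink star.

turn left 40°, forward 2.8 m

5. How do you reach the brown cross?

turn left 160°, forward 3.5 m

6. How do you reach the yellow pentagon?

turn left 76°, forward 5.7 m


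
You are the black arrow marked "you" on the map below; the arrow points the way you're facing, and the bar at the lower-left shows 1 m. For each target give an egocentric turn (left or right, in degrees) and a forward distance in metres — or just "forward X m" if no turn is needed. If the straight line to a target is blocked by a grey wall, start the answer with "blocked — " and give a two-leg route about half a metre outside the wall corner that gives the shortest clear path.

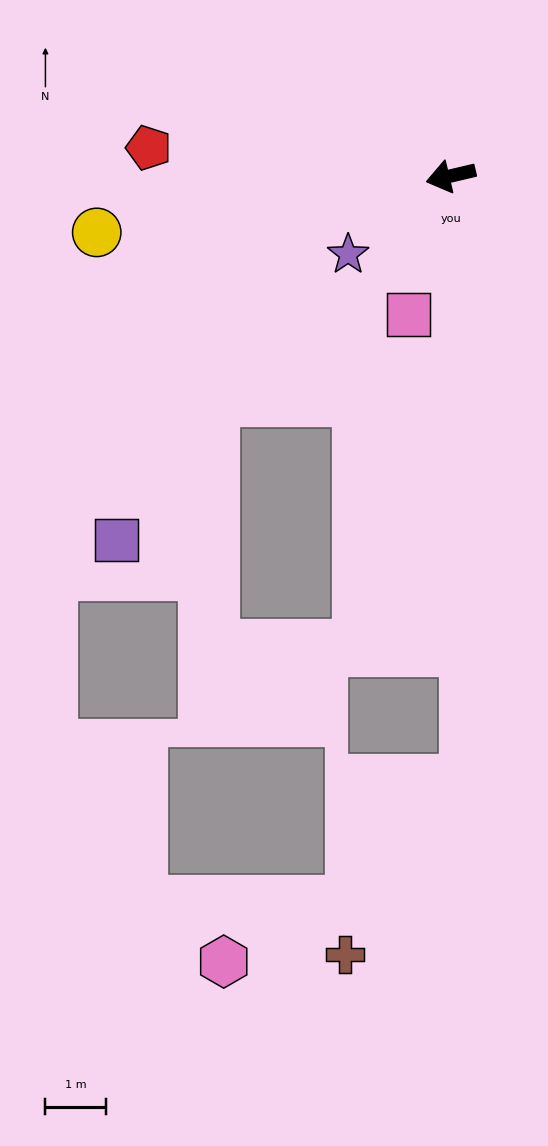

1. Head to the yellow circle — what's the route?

turn right 4°, forward 5.9 m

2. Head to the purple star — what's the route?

turn left 24°, forward 2.1 m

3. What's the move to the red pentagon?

turn right 19°, forward 5.0 m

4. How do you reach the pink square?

turn left 60°, forward 2.4 m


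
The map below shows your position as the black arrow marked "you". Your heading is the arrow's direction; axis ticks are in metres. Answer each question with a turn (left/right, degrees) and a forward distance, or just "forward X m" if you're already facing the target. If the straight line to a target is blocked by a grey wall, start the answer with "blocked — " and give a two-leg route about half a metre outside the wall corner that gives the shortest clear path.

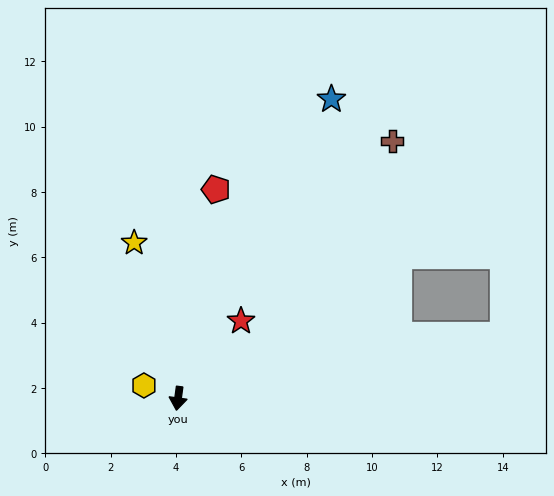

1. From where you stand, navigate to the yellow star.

turn right 157°, forward 5.0 m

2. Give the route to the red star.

turn left 149°, forward 3.1 m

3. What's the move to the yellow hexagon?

turn right 103°, forward 1.1 m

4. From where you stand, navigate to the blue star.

turn left 161°, forward 10.3 m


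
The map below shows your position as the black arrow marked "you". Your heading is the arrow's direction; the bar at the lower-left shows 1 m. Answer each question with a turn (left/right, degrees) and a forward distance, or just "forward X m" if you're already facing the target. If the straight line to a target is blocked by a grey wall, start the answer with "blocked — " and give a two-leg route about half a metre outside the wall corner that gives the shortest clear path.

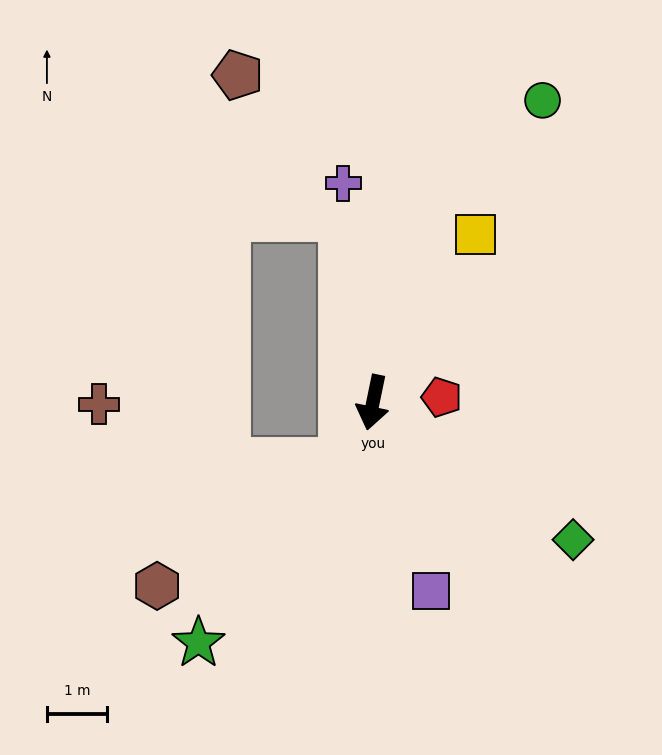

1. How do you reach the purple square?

turn left 29°, forward 3.3 m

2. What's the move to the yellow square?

turn left 160°, forward 3.3 m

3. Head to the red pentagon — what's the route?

turn left 106°, forward 1.2 m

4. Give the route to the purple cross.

turn right 161°, forward 3.7 m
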